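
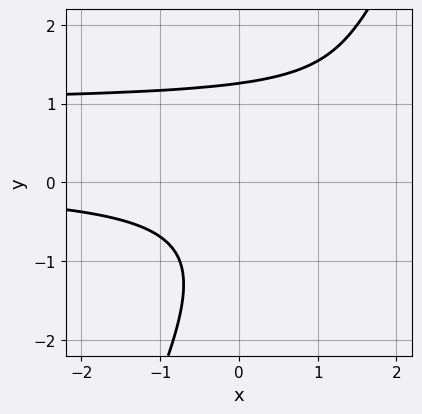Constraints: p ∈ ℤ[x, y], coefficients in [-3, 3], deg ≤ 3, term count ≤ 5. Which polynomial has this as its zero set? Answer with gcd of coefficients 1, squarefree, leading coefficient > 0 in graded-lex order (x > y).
2*x*y^2 - y^3 - 2*x*y + 2

(a) deg p = 3. A generic line meets the curve in up to 3 points.
(b) Against the integer gridlines: it misses every integer gridline on the x-axis.
(c) The integer polynomial consistent with all of this is the stated p.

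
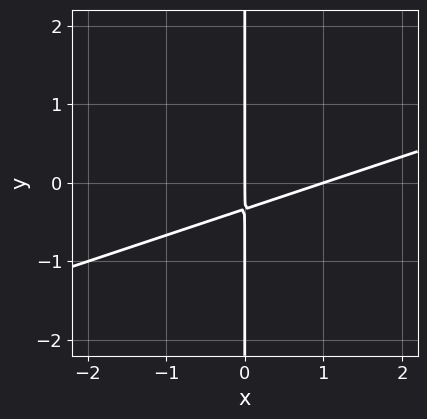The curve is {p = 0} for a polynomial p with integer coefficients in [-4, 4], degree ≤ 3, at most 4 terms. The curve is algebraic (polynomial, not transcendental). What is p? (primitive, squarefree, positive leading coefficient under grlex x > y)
First, the degree is 2 — the shape is more complex than any degree-1 curve.
Next, from the axis intercepts and sections: among the integer gridlines, it crosses the x-axis at x ∈ {0, 1}; the visible y-axis segment lies entirely on the curve.
Finally, fitting integer coefficients to these (and the overall shape) gives p.

x^2 - 3*x*y - x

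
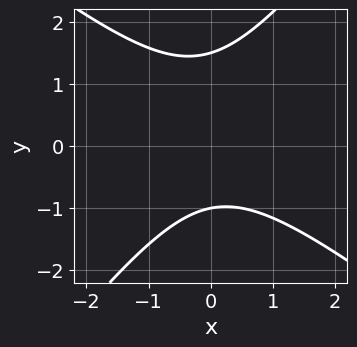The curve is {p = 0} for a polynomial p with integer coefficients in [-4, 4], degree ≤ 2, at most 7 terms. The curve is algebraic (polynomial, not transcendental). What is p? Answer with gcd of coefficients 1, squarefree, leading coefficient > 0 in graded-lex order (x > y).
2*x^2 + x*y - 2*y^2 + y + 3

(a) deg p = 2.
(b) Observable constraints: one y-axis crossing is at y = -1; the curve avoids every integer x-axis point in the box.
(c) These observations pin down the coefficients.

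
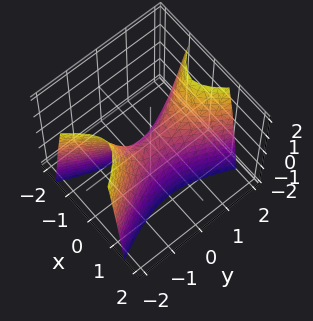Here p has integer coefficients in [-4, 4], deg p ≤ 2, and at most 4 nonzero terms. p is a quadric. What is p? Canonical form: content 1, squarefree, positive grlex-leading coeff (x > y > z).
deg p = 2. A hyperbolic paraboloid; a quadric.
Symmetries: it's symmetric under y → −y, forcing even powers of y; mirror symmetry x ↦ −x ⇒ only even powers of x.
Checking where it meets the axes: one z-axis crossing is at z = 0; it crosses the y-axis at the gridline y = 0; it meets the x-axis at x = 0 (among the integer gridlines).
Together with the visible shape, these determine p as stated.

3*x^2 - y^2 + z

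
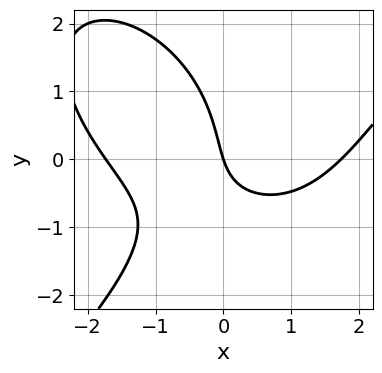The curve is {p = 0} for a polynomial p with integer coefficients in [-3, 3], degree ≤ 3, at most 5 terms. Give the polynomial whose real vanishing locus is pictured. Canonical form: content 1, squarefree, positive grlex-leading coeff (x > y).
(a) Degree: no degree-2 curve has this shape, so deg p = 3.
(b) Reading off the gridlines: it meets the x-axis at x = 0 (among the integer gridlines); it crosses the y-axis at the gridline y = 0.
(c) Matching integer coefficients to the picture gives p.

x^3 - y^3 - 3*x*y - 3*x - y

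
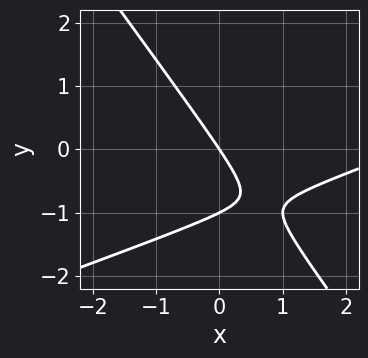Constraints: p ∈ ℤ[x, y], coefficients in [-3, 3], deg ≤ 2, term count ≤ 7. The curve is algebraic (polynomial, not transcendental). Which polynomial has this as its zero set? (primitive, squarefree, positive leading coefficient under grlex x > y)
x^2 - 2*x*y - 2*y^2 - 3*x - 2*y

(a) deg p = 2. No degree-1 curve has this shape.
(b) From the axis intercepts and sections: the y-axis gridline crossings are at y ∈ {-1, 0}; one x-axis crossing is at x = 0.
(c) Matching integer coefficients to the picture gives p.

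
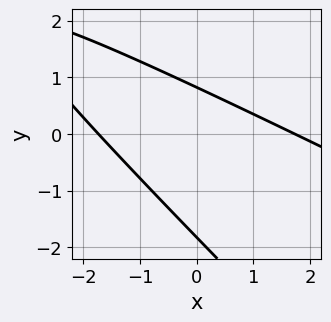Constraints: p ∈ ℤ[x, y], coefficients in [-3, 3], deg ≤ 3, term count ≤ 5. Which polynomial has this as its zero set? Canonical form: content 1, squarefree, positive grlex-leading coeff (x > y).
x^2 + 3*x*y + 2*y^2 + 2*y - 3

First, degree: the shape is more complex than any degree-1 curve, so deg p = 2.
Finally, the integer polynomial consistent with all of this is the stated p.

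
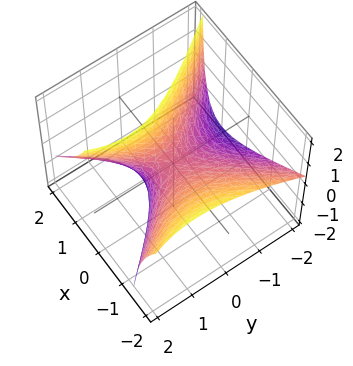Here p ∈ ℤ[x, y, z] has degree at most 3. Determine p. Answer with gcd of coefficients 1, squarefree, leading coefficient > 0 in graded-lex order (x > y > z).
3*x^2 + 3*x*z - 2*y^2 + 2*y*z - 2*z

(a) The degree is 2 — no degree-1 surface has this shape.
(b) From the visible intercepts: one y-axis crossing is at y = 0; it crosses the x-axis at the gridline x = 0; it meets the z-axis at z = 0 (among the integer gridlines).
(c) Matching integer coefficients to the picture gives p.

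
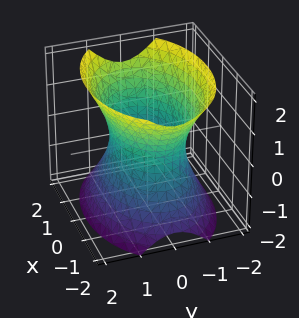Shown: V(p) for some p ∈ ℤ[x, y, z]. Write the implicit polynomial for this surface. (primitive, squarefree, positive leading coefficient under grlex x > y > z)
x^2 + 2*y^2 - z^2 - 2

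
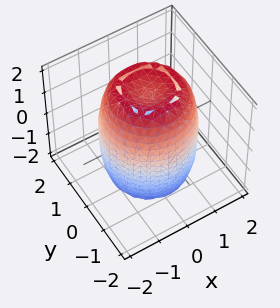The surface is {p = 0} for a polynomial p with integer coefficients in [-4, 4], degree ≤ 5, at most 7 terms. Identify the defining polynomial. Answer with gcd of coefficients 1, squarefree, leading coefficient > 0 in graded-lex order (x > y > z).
The degree is 4 — a generic line meets the surface in up to 4 points.
Symmetry: the surface is invariant under rotation about z: p = q(x² + y², z).
Against the integer gridlines: a circular section at z = 2 has radius between 0 and 1.
Fitting integer coefficients to these (and the overall shape) gives p.

2*x^4 + 4*x^2*y^2 + 2*y^4 - 3*x^2 - 3*y^2 + z^2 - 3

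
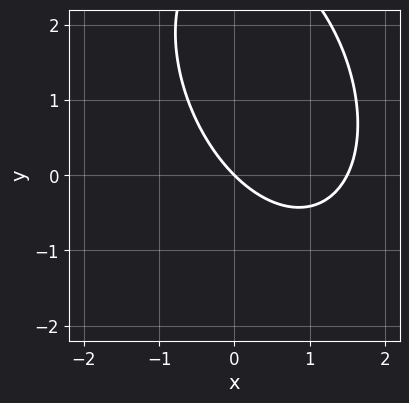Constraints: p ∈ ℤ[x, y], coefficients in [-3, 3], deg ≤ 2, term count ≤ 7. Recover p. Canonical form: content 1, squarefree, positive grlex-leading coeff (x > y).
2*x^2 + x*y + y^2 - 3*x - 3*y

First, degree: a generic line meets the curve in up to 2 points, so deg p = 2.
Then, from the axis intercepts and sections: one y-axis crossing is at y = 0; it crosses the x-axis at the gridline x = 0.
Finally, fitting integer coefficients to these (and the overall shape) gives p.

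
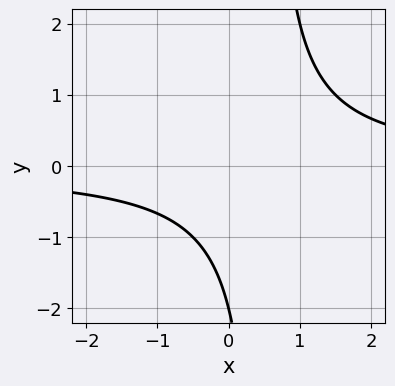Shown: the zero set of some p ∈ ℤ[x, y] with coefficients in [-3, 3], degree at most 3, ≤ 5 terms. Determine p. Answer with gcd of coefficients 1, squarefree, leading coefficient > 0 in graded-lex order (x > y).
The degree is 2 — no degree-1 curve has this shape.
From the axis intercepts and sections: it misses every integer gridline on the x-axis; it crosses the y-axis at the gridline y = -2.
Fitting integer coefficients to these (and the overall shape) gives p.

2*x*y - y - 2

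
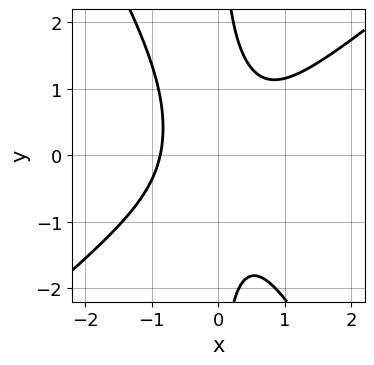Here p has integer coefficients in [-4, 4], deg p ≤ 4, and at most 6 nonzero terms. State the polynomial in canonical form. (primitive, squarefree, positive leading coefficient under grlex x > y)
1. The degree is 3 — no degree-2 curve has this shape.
2. From the axis intercepts and sections: the curve avoids every integer y-axis point in the box.
3. The integer polynomial consistent with all of this is the stated p.

3*x^3 - 2*x^2*y - 2*x*y^2 + 2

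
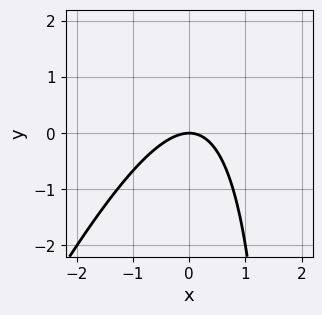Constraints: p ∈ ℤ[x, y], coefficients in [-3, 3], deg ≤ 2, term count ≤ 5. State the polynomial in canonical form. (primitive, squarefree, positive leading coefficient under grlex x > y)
2*x^2 - x*y + 2*y

deg p = 2. The shape is more complex than any degree-1 curve.
Reading off the gridlines: one y-axis crossing is at y = 0; it crosses the x-axis at the gridline x = 0.
Fitting integer coefficients to these (and the overall shape) gives p.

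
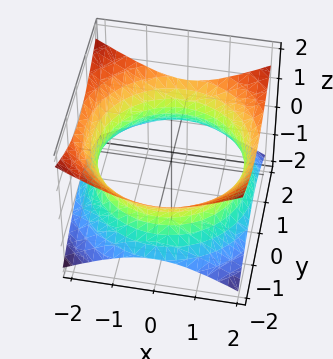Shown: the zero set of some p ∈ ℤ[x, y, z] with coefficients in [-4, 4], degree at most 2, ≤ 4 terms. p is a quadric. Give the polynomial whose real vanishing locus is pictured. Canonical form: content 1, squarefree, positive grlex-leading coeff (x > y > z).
x^2 + y^2 - 2*z^2 - 3

The degree is 2 — one connected sheet with a waist; a quadric.
Symmetries: it's symmetric under z → −z, forcing even powers of z; rotational symmetry about the z-axis ⇒ p depends on x, y only through x² + y².
From the axis intercepts and sections: it misses every integer gridline on the z-axis; a circular section at z = 0 has radius between 1 and 2.
The integer polynomial consistent with all of this is the stated p.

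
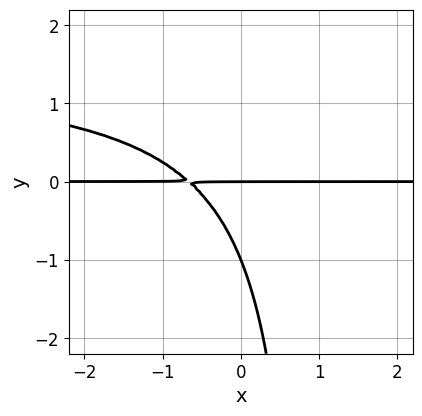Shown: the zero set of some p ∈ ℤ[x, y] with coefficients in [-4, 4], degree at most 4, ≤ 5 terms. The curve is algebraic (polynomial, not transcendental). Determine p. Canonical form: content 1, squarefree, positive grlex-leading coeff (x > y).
1. Degree: no degree-2 curve has this shape, so deg p = 3.
2. Against the integer gridlines: the y-axis gridline crossings are at y ∈ {-1, 0}; every point of the x-axis in the box is on the curve.
3. Putting this together gives p.

2*x*y^2 - 3*x*y - 2*y^2 - 2*y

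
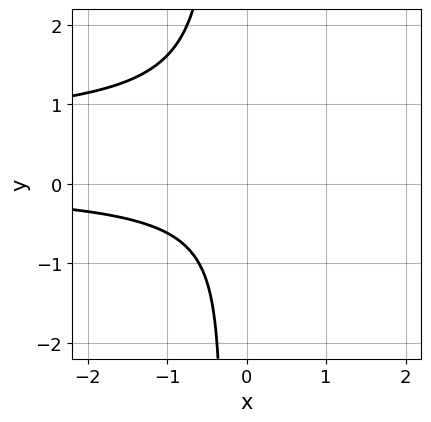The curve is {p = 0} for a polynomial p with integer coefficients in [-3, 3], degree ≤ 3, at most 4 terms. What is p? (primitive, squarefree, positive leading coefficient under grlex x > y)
3*x*y^2 - 2*x*y + y^2 + 2

First, deg p = 3.
Next, from the visible intercepts: it misses every integer gridline on the x-axis; it misses every integer gridline on the y-axis.
Finally, matching integer coefficients to the picture gives p.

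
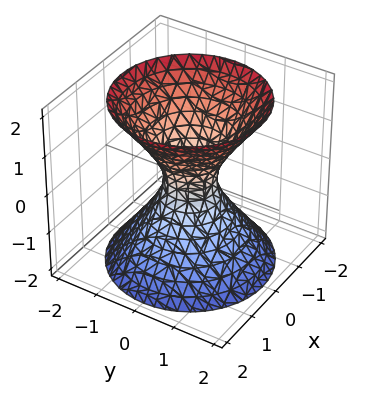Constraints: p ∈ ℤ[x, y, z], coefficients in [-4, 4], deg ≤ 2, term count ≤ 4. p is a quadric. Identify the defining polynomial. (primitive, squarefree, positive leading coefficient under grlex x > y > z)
3*x^2 + 3*y^2 - 2*z^2 - 1

(a) deg p = 2. One connected sheet with a waist; a quadric.
(b) Symmetries: rotational symmetry about the z-axis ⇒ p depends on x, y only through x² + y²; mirror symmetry z ↦ −z ⇒ only even powers of z.
(c) Observable constraints: the surface avoids every integer z-axis point in the box; a circular section at z = 1 has radius exactly 1.
(d) Assembling these constraints gives the stated polynomial.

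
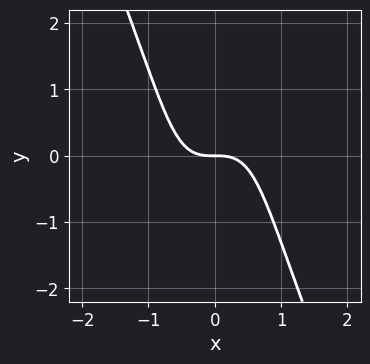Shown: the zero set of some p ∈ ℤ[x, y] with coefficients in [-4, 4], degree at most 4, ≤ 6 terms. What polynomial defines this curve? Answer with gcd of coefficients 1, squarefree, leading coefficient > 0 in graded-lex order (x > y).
3*x^3 - x^2*y - x*y^2 + 2*y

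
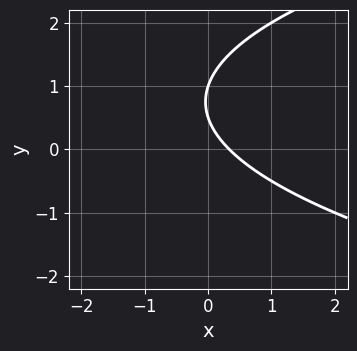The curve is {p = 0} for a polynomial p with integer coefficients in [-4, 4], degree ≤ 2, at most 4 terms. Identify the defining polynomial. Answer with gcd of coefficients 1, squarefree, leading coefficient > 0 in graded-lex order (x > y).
2*y^2 - 3*x - 3*y + 1

1. deg p = 2.
2. Against the integer gridlines: it crosses the y-axis at the gridline y = 1.
3. The integer polynomial consistent with all of this is the stated p.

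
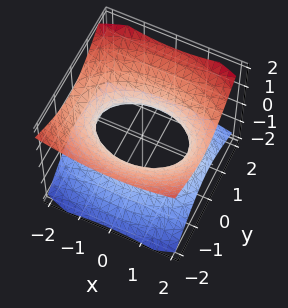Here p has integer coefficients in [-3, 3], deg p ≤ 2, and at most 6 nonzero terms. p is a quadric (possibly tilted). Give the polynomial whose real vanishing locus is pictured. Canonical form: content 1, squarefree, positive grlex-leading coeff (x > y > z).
First, deg p = 2.
Next, reading off the gridlines: the y-axis gridline crossings are at y ∈ {-1, 1}; no z-intercept at any integer in the box.
Finally, together with the visible shape, these determine p as stated.

x^2 + 2*y^2 + y*z - 3*z^2 - 2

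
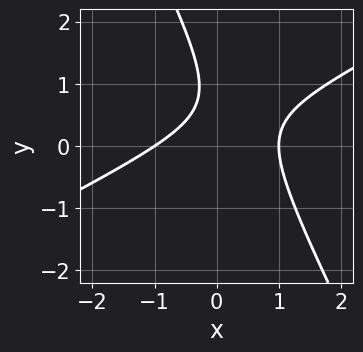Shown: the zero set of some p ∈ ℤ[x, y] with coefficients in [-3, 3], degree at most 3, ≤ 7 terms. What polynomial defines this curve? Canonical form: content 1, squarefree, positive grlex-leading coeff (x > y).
2*x^2 - 3*x*y - 2*y^2 + 3*y - 2

First, degree: the shape is more complex than any degree-1 curve, so deg p = 2.
Next, reading off the gridlines: it misses every integer gridline on the y-axis; among the integer gridlines, it crosses the x-axis at x ∈ {-1, 1}.
Finally, the integer polynomial consistent with all of this is the stated p.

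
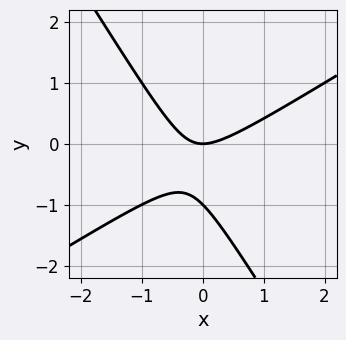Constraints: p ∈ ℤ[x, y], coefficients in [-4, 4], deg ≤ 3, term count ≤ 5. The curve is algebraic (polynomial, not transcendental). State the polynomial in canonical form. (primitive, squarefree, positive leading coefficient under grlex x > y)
(a) deg p = 2. A generic line meets the curve in up to 2 points.
(b) From the visible intercepts: the y-axis gridline crossings are at y ∈ {-1, 0}; it crosses the x-axis at the gridline x = 0.
(c) Putting this together gives p.

x^2 - x*y - y^2 - y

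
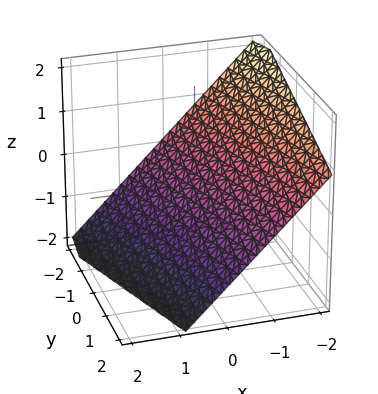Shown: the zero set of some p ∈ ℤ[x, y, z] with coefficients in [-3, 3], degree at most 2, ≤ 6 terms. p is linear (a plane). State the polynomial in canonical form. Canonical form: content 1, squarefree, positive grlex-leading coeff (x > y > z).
First, the degree is 1 — every cross-section is a straight line — this is a plane.
Next, from the axis intercepts and sections: one y-axis crossing is at y = -2.
Finally, putting this together gives p.

3*x + y + 3*z + 2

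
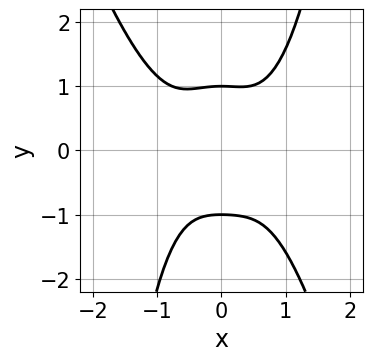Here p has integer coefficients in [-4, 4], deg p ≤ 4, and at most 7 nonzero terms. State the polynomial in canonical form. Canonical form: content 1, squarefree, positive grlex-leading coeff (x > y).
3*x^4 + x^3*y - x^2*y - 2*y^2 + 2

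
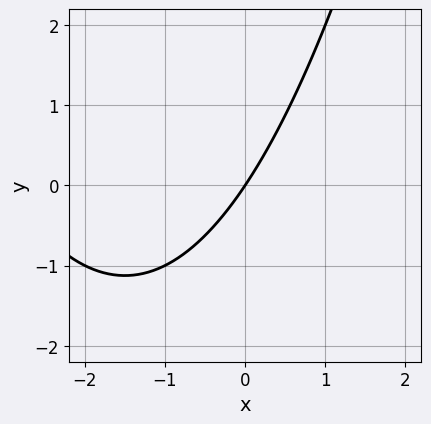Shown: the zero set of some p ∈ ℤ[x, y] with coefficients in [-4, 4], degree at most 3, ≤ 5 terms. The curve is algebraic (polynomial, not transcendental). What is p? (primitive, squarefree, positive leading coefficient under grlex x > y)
x^2 + 3*x - 2*y

(a) deg p = 2.
(b) Against the integer gridlines: it meets the x-axis at x = 0 (among the integer gridlines); one y-axis crossing is at y = 0.
(c) Assembling these constraints gives the stated polynomial.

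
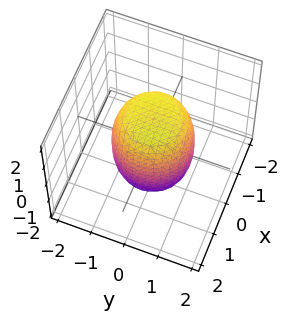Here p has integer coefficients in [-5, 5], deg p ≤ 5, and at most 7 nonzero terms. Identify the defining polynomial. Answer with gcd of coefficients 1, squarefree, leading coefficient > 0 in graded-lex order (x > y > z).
2*x^4 + 4*x^2*y^2 + 2*y^4 - x^2 - y^2 + z^2 - 2

First, degree: a generic line meets the surface in up to 4 points, so deg p = 4.
Next, symmetries: the surface is invariant under rotation about z: p = q(x² + y², z).
Then, observable constraints: a circular section at z = 1 has radius exactly 1.
Finally, putting this together gives p.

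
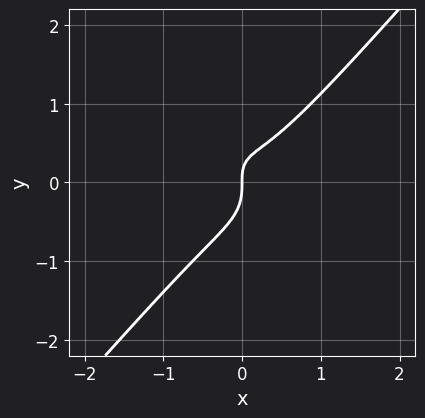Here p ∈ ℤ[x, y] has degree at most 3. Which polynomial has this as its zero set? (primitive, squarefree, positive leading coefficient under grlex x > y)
3*x^3 - 2*y^3 - x*y + x

First, the degree is 3 — a generic line meets the curve in up to 3 points.
Then, from the visible intercepts: one y-axis crossing is at y = 0; one x-axis crossing is at x = 0.
Finally, together with the visible shape, these determine p as stated.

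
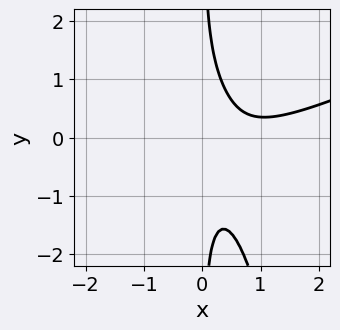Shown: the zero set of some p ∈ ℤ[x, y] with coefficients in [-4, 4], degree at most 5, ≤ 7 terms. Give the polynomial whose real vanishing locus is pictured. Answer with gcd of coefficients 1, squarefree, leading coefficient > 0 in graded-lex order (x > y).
(a) deg p = 4. A generic line meets the curve in up to 4 points.
(b) From the visible intercepts: the curve avoids every integer x-axis point in the box; the curve avoids every integer y-axis point in the box.
(c) The integer polynomial consistent with all of this is the stated p.

x^4 - 2*x^3*y - 3*x^2*y - 2*x*y^2 + 1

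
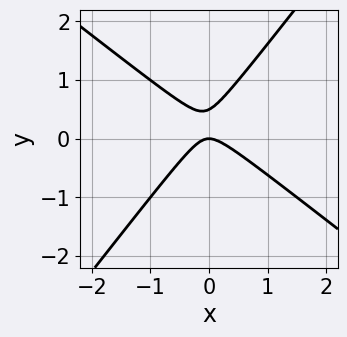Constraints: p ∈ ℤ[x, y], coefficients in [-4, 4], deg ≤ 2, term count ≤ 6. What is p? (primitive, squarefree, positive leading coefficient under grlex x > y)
2*x^2 + x*y - 2*y^2 + y

(a) The degree is 2 — no degree-1 curve has this shape.
(b) Reading off the gridlines: it crosses the x-axis at the gridline x = 0; one y-axis crossing is at y = 0.
(c) Putting this together gives p.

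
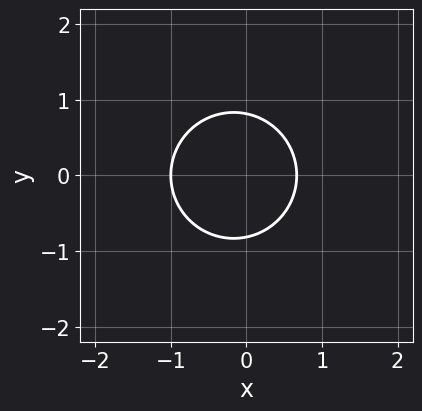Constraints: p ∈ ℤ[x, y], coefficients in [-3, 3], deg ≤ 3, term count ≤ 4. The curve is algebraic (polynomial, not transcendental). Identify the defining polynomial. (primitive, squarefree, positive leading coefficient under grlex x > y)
3*x^2 + 3*y^2 + x - 2

First, the degree is 2 — a generic line meets the curve in up to 2 points.
Next, symmetries: it's symmetric under y → −y, forcing even powers of y.
Then, against the integer gridlines: one x-axis crossing is at x = -1.
Finally, putting this together gives p.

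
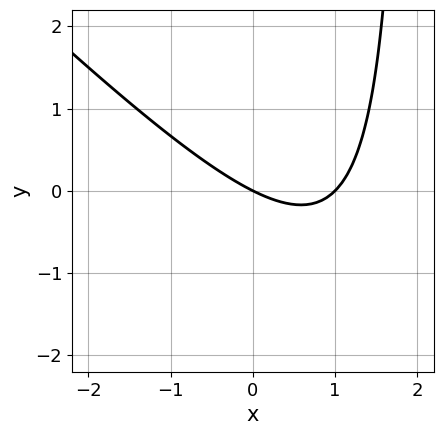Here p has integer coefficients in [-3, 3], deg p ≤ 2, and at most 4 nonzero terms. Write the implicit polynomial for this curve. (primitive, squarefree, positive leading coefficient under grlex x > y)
(a) deg p = 2. No degree-1 curve has this shape.
(b) Observable constraints: among the integer gridlines, it crosses the x-axis at x ∈ {0, 1}; it crosses the y-axis at the gridline y = 0.
(c) Fitting integer coefficients to these (and the overall shape) gives p.

x^2 + x*y - x - 2*y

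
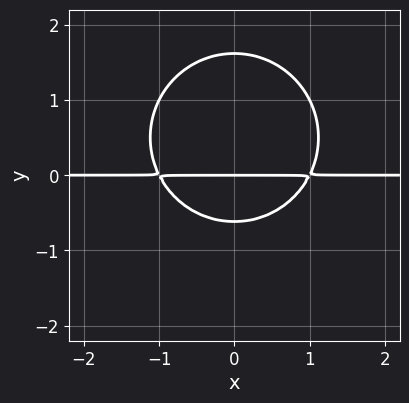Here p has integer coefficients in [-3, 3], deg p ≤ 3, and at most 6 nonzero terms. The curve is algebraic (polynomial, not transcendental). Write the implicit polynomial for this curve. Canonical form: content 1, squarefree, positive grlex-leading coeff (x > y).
First, degree: the shape is more complex than any degree-2 curve, so deg p = 3.
Next, symmetries: mirror symmetry x ↦ −x ⇒ only even powers of x.
Then, against the integer gridlines: it meets the y-axis at y = 0 (among the integer gridlines); every point of the x-axis in the box is on the curve.
Finally, assembling these constraints gives the stated polynomial.

x^2*y + y^3 - y^2 - y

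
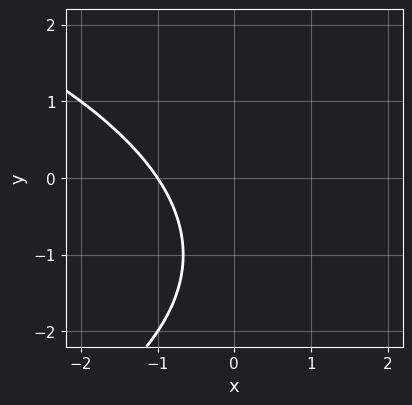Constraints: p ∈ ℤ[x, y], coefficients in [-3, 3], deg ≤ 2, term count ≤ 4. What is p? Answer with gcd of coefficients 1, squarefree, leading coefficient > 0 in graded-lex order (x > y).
(a) deg p = 2.
(b) Against the integer gridlines: it meets the x-axis at x = -1 (among the integer gridlines); no y-intercept at any integer in the box.
(c) These observations pin down the coefficients.

y^2 + 3*x + 2*y + 3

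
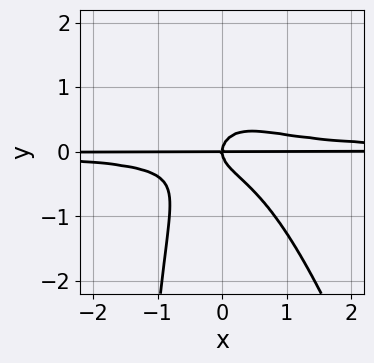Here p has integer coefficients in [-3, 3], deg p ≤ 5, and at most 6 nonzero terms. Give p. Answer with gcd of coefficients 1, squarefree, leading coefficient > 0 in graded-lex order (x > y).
First, the degree is 4 — the shape is more complex than any degree-3 curve.
Next, from the axis intercepts and sections: the visible x-axis segment lies entirely on the curve; it meets the y-axis at y = 0 (among the integer gridlines).
Finally, matching integer coefficients to the picture gives p.

3*x^2*y^2 + x*y^3 + 2*y^3 - x*y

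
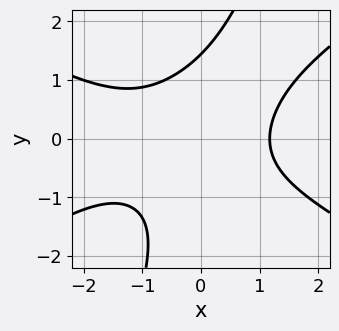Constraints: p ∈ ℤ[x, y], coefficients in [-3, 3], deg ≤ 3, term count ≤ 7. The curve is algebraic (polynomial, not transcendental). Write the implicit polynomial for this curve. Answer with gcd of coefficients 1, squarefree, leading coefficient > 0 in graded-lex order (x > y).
(a) deg p = 3.
(b) Solving for integer coefficients yields p as stated.

x^3 - 3*x*y^2 + y^3 + x^2 - 3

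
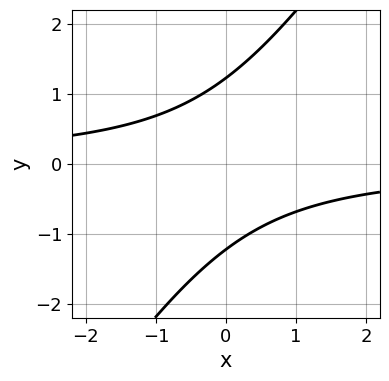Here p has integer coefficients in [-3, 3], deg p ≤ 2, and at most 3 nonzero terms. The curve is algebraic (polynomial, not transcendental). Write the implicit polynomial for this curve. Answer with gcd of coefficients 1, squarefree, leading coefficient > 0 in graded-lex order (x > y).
3*x*y - 2*y^2 + 3

1. Degree: a generic line meets the curve in up to 2 points, so deg p = 2.
2. Against the integer gridlines: no x-intercept at any integer in the box.
3. Solving for integer coefficients yields p as stated.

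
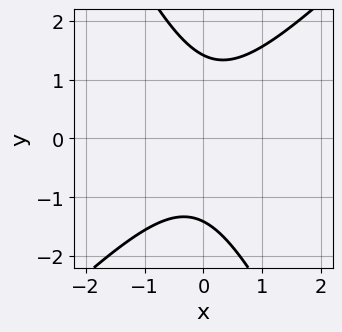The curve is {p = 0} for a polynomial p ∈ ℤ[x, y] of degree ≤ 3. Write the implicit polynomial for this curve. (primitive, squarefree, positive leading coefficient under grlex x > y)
2*x^2 - x*y - y^2 + 2

(a) The degree is 2 — the shape is more complex than any degree-1 curve.
(b) Against the integer gridlines: it misses every integer gridline on the x-axis.
(c) Solving for integer coefficients yields p as stated.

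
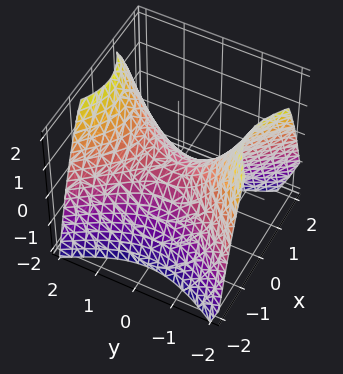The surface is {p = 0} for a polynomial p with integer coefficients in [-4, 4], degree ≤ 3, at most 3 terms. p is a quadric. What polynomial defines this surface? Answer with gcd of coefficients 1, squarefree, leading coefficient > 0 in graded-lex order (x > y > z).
Degree: a hyperbolic paraboloid; a quadric, so deg p = 2.
Symmetries: the x ↦ −x reflection is a symmetry, so x appears only in even powers; the y ↦ −y reflection is a symmetry, so y appears only in even powers.
Against the integer gridlines: it meets the y-axis at y = 0 (among the integer gridlines); it crosses the z-axis at the gridline z = 0.
Matching integer coefficients to the picture gives p.

3*x^2 - 2*y^2 + 3*z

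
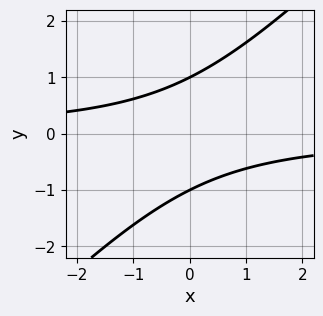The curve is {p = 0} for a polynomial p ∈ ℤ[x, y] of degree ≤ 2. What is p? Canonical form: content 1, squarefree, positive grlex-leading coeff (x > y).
x*y - y^2 + 1

1. deg p = 2.
2. From the axis intercepts and sections: no x-intercept at any integer in the box; the y-axis gridline crossings are at y ∈ {-1, 1}.
3. These observations pin down the coefficients.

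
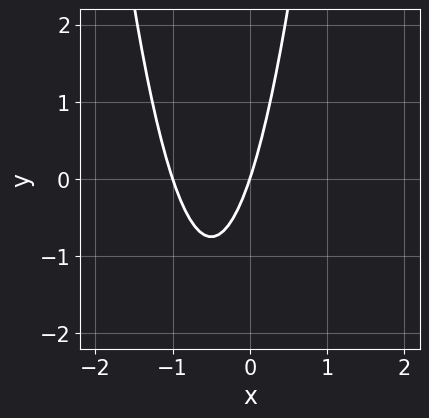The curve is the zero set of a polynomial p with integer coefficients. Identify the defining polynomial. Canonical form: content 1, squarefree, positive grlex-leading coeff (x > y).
3*x^2 + 3*x - y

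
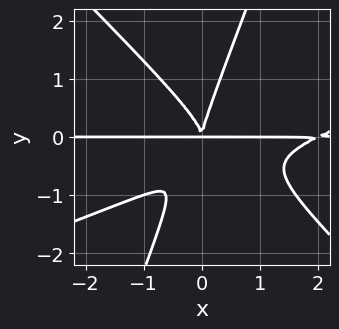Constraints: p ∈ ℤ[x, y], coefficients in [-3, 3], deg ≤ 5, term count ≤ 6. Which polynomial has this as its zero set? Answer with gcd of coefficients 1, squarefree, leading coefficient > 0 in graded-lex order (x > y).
First, deg p = 4.
Then, checking where it meets the axes: the visible x-axis segment lies entirely on the curve.
Finally, these observations pin down the coefficients.

x^3*y - 2*x^2*y^2 - 2*x*y^3 + y^4 - 2*x^2*y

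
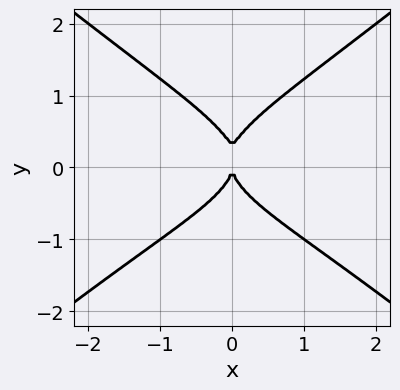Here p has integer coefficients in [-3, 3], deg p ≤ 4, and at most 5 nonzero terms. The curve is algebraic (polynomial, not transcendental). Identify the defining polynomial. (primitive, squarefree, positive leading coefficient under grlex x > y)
Degree: the shape is more complex than any degree-3 curve, so deg p = 4.
Symmetries: it's symmetric under x → −x, forcing even powers of x.
From the visible intercepts: it crosses the y-axis at the gridline y = 0; it crosses the x-axis at the gridline x = 0.
Putting this together gives p.

2*x^2*y^2 - 3*y^4 + y^3 + 2*x^2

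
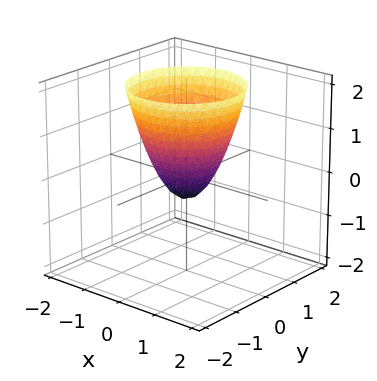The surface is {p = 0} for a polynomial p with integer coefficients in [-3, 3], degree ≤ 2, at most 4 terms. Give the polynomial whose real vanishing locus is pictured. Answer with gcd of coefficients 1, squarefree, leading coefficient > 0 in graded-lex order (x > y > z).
3*x^2 + 3*y^2 - 2*z - 1

(a) The degree is 2 — no degree-1 surface has this shape.
(b) Symmetries: rotational symmetry about the z-axis ⇒ p depends on x, y only through x² + y².
(c) From the axis intercepts and sections: a circular section at z = 1 has radius exactly 1.
(d) Fitting integer coefficients to these (and the overall shape) gives p.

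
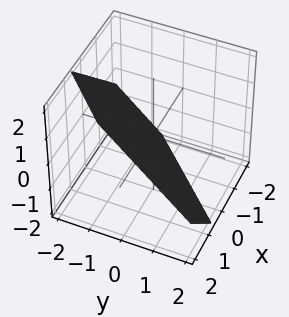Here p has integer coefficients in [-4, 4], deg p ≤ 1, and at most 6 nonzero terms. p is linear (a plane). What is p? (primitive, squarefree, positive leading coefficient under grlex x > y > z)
Degree: every cross-section is a straight line — this is a plane, so deg p = 1.
Putting this together gives p.

3*x - 3*y - 3*z - 2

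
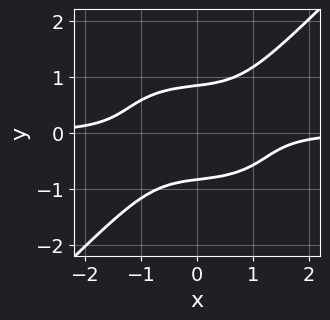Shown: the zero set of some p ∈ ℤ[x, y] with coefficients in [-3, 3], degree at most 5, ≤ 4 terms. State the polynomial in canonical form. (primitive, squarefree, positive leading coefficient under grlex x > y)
First, the degree is 4 — no degree-3 curve has this shape.
Next, from the axis intercepts and sections: it misses every integer gridline on the x-axis.
Finally, fitting integer coefficients to these (and the overall shape) gives p.

x^3*y + x*y^3 - 2*y^4 + 1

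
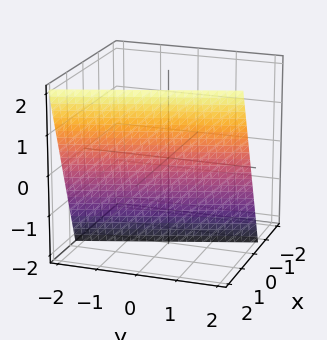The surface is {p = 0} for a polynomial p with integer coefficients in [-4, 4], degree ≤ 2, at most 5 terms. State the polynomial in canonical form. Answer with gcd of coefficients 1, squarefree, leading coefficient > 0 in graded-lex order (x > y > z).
First, the degree is 1 — every cross-section is a straight line — this is a plane.
Then, observable constraints: it crosses the z-axis at the gridline z = -2; it crosses the y-axis at the gridline y = 2.
Finally, solving for integer coefficients yields p as stated.

3*x + y - z - 2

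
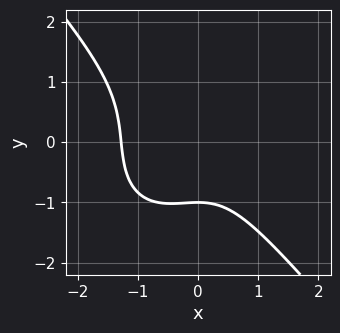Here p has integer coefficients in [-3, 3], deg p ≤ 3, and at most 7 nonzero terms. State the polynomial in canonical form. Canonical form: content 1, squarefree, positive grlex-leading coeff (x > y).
1. deg p = 3. No degree-2 curve has this shape.
2. Checking where it meets the axes: it crosses the y-axis at the gridline y = -1.
3. The integer polynomial consistent with all of this is the stated p.

3*x^3 + 2*y^3 + 2*x^2 + y + 3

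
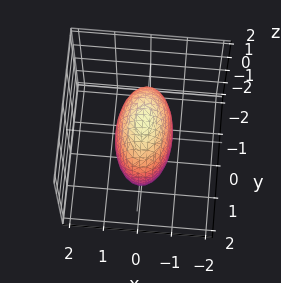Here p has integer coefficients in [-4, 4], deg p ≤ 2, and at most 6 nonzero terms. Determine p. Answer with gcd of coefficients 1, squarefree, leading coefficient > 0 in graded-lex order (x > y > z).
(a) The degree is 2 — a closed, bounded, convex surface; a quadric.
(b) Symmetries: it's symmetric under x → −x, forcing even powers of x; it's symmetric under y → −y, forcing even powers of y; the z ↦ −z reflection is a symmetry, so z appears only in even powers.
(c) Fitting integer coefficients to these (and the overall shape) gives p.

3*x^2 + y^2 + z^2 - 2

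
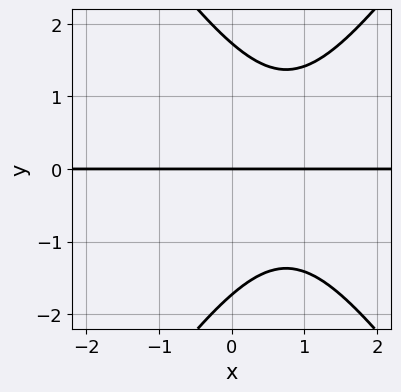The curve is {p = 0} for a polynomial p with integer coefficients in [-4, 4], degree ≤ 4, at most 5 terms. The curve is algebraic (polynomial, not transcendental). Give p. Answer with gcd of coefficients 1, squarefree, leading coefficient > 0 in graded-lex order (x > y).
Degree: the shape is more complex than any degree-2 curve, so deg p = 3.
From the visible intercepts: one y-axis crossing is at y = 0; every point of the x-axis in the box is on the curve.
The integer polynomial consistent with all of this is the stated p.

2*x^2*y - y^3 - 3*x*y + 3*y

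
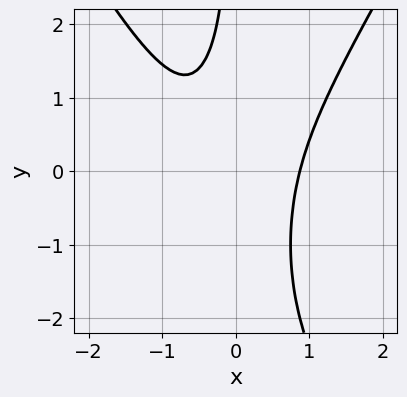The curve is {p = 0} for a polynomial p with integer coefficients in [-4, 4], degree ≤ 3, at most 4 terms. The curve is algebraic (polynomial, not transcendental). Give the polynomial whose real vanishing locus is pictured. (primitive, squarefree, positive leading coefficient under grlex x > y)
First, the degree is 3 — no degree-2 curve has this shape.
Then, checking where it meets the axes: no y-intercept at any integer in the box.
Finally, fitting integer coefficients to these (and the overall shape) gives p.

3*x^3 - x*y^2 - 2*x*y - 2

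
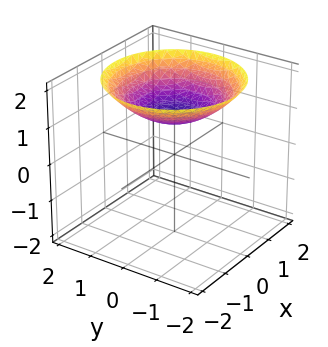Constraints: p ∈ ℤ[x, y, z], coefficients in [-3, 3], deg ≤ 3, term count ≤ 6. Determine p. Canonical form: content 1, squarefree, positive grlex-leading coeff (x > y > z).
First, deg p = 2.
Next, by symmetry, the surface is invariant under rotation about z: p = q(x² + y², z).
Next, from the visible intercepts: no x-intercept at any integer in the box; it crosses the z-axis at the gridline z = 1; it misses every integer gridline on the y-axis.
Finally, matching integer coefficients to the picture gives p.

x^2 + y^2 - 3*z + 3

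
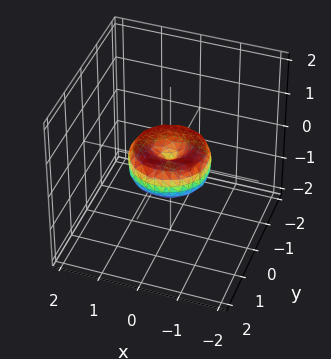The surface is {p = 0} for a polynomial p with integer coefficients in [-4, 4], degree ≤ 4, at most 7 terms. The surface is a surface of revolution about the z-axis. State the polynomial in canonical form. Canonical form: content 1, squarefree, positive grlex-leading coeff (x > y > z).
x^4 + 2*x^2*y^2 + y^4 - x^2 - y^2 + z^2

(a) Degree: a generic line meets the surface in up to 4 points, so deg p = 4.
(b) Symmetries: the z-axis is an axis of rotation, so x and y enter only as x² + y².
(c) Checking where it meets the axes: the x-axis gridline crossings are at x ∈ {-1, 0, 1}; it meets the z-axis at z = 0 (among the integer gridlines); among the integer gridlines, it crosses the y-axis at y ∈ {-1, 0, 1}; a circular section at z = 0 has radius exactly 1.
(d) Fitting integer coefficients to these (and the overall shape) gives p.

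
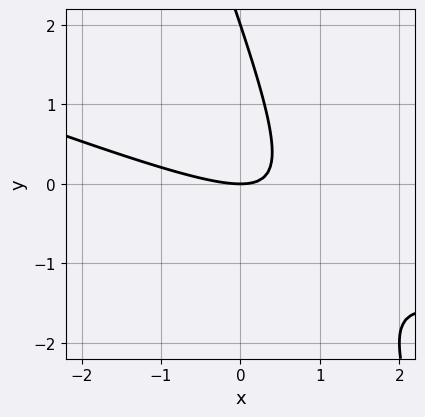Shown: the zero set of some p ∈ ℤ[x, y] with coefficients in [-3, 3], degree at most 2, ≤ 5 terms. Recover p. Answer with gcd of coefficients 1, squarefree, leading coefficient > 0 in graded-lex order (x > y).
x^2 + 3*x*y + y^2 - 2*y

deg p = 2.
Observable constraints: among the integer gridlines, it crosses the y-axis at y ∈ {0, 2}; it meets the x-axis at x = 0 (among the integer gridlines).
Matching integer coefficients to the picture gives p.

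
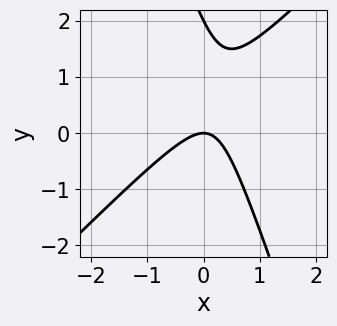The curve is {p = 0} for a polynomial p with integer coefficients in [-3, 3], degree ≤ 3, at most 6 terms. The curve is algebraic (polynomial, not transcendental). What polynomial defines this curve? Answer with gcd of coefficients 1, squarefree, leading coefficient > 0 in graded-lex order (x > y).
First, deg p = 2.
Next, from the axis intercepts and sections: it crosses the x-axis at the gridline x = 0; the y-axis gridline crossings are at y ∈ {0, 2}.
Finally, matching integer coefficients to the picture gives p.

3*x^2 - 2*x*y - y^2 + 2*y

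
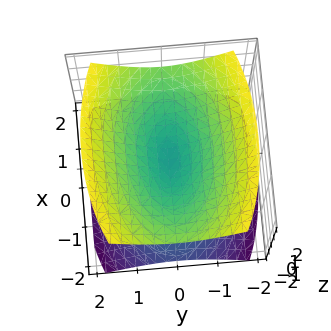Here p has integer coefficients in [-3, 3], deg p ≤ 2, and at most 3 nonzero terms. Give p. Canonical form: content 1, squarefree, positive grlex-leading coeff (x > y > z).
x^2 + 3*y^2 - 3*z^2

1. I count 2 distinct pieces. They look like related sheets of one shape, so recover p as a whole.
2. Degree: a double cone through the origin; a quadric, so deg p = 2.
3. Symmetries: mirror symmetry z ↦ −z ⇒ only even powers of z; mirror symmetry y ↦ −y ⇒ only even powers of y; the x ↦ −x reflection is a symmetry, so x appears only in even powers.
4. Reading off the gridlines: it crosses the y-axis at the gridline y = 0; one x-axis crossing is at x = 0.
5. The integer polynomial consistent with all of this is the stated p.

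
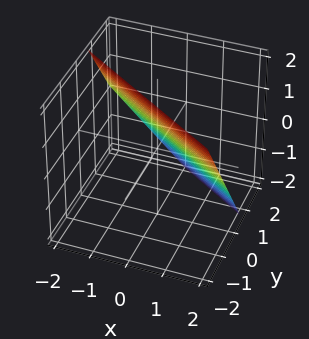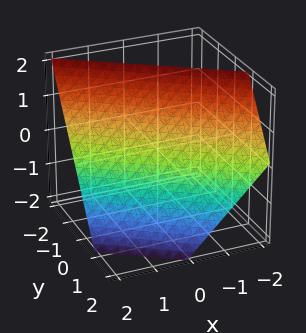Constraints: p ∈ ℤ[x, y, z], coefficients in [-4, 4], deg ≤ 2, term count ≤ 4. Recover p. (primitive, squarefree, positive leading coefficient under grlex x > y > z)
2*x + 3*y + 2*z - 2

1. The degree is 1 — the surface is flat (a plane).
2. Checking where it meets the axes: it meets the z-axis at z = 1 (among the integer gridlines); it crosses the x-axis at the gridline x = 1.
3. Putting this together gives p.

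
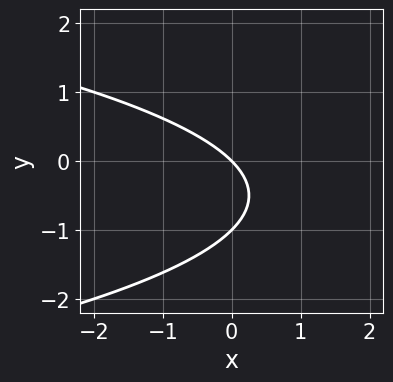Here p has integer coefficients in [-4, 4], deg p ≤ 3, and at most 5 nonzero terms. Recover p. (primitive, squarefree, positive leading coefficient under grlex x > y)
Degree: no degree-1 curve has this shape, so deg p = 2.
Observable constraints: it crosses the x-axis at the gridline x = 0; among the integer gridlines, it crosses the y-axis at y ∈ {-1, 0}.
The integer polynomial consistent with all of this is the stated p.

y^2 + x + y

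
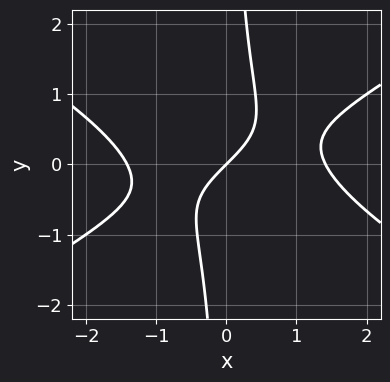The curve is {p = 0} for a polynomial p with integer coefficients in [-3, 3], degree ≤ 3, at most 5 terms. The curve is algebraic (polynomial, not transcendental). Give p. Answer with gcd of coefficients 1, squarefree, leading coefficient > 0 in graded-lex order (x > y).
x^3 - 3*x*y^2 - 2*x + 2*y

The degree is 3 — a generic line meets the curve in up to 3 points.
Against the integer gridlines: one y-axis crossing is at y = 0; it meets the x-axis at x = 0 (among the integer gridlines).
Assembling these constraints gives the stated polynomial.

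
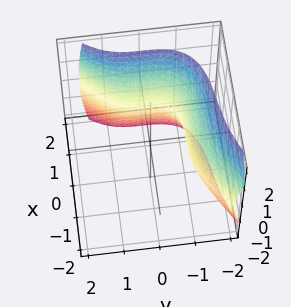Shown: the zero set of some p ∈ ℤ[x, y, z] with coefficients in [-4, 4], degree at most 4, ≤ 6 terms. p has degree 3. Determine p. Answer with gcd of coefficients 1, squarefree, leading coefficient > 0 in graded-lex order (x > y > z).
deg p = 3. A generic line meets the surface in up to 3 points.
Against the integer gridlines: it misses every integer gridline on the z-axis; it crosses the y-axis at the gridline y = -1.
Putting this together gives p.

2*x^3 + x*z^2 - 3*y^3 - 3*z^2 - 3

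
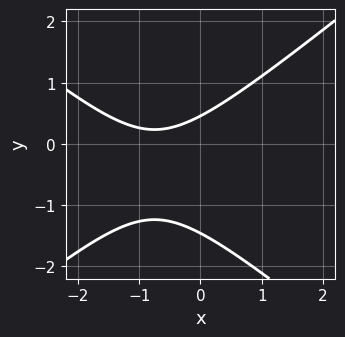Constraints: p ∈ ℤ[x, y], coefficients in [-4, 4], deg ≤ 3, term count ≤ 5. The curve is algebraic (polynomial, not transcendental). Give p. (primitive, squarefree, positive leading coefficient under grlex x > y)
2*x^2 - 3*y^2 + 3*x - 3*y + 2

Degree: the shape is more complex than any degree-1 curve, so deg p = 2.
Against the integer gridlines: it misses every integer gridline on the x-axis.
The integer polynomial consistent with all of this is the stated p.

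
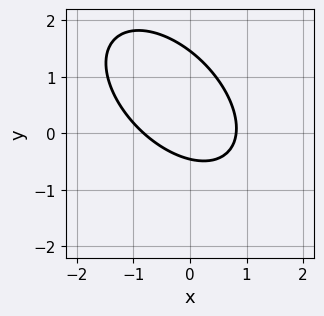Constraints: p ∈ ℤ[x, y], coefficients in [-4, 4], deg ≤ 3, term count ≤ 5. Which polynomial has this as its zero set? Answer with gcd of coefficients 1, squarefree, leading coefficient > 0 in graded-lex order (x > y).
3*x^2 + 3*x*y + 3*y^2 - 3*y - 2

First, degree: the shape is more complex than any degree-1 curve, so deg p = 2.
Finally, putting this together gives p.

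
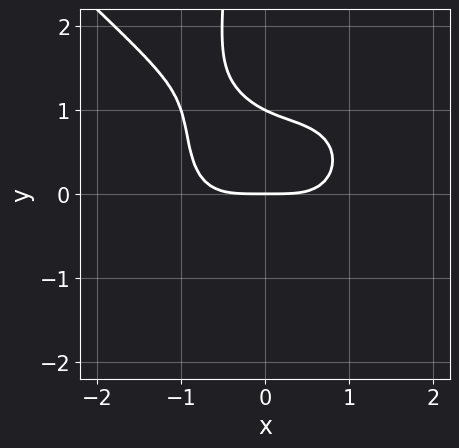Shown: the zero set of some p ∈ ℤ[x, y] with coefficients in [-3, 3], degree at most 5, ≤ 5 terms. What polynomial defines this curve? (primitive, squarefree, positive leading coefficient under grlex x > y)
x^4 + x*y^3 + 2*y^2 - 2*y

1. Degree: no degree-3 curve has this shape, so deg p = 4.
2. Observable constraints: one x-axis crossing is at x = 0; among the integer gridlines, it crosses the y-axis at y ∈ {0, 1}.
3. Matching integer coefficients to the picture gives p.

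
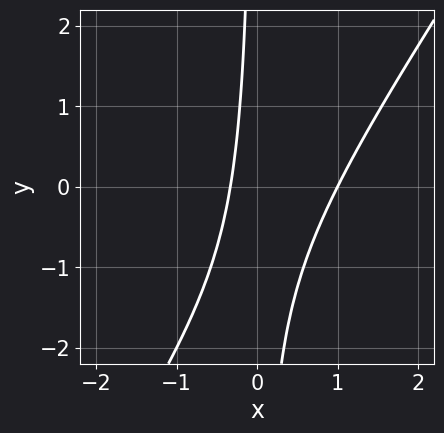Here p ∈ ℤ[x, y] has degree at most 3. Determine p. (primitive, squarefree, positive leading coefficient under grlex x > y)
(a) deg p = 2.
(b) From the axis intercepts and sections: the curve avoids every integer y-axis point in the box; it meets the x-axis at x = 1 (among the integer gridlines).
(c) Assembling these constraints gives the stated polynomial.

3*x^2 - 2*x*y - 2*x - 1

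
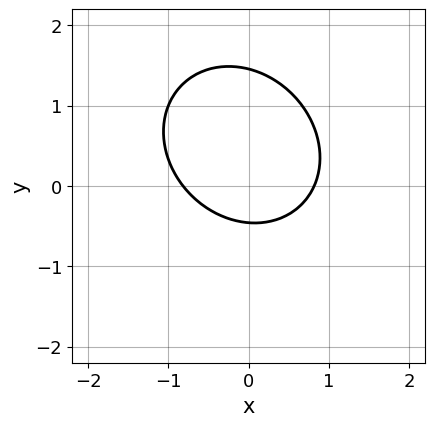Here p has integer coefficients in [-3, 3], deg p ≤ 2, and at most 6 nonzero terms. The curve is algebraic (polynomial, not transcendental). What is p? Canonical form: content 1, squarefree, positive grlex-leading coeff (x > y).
3*x^2 + x*y + 3*y^2 - 3*y - 2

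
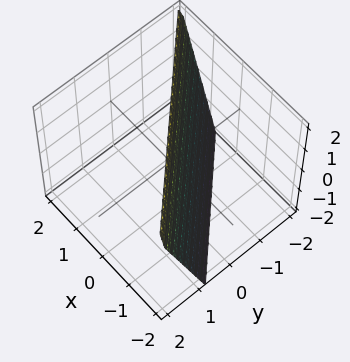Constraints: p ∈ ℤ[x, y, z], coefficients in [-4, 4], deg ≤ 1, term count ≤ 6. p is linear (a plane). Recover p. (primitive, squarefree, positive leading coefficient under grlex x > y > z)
1. Degree: every cross-section is a straight line — this is a plane, so deg p = 1.
2. Against the integer gridlines: one z-axis crossing is at z = 2.
3. Assembling these constraints gives the stated polynomial.

3*x + 3*y - z + 2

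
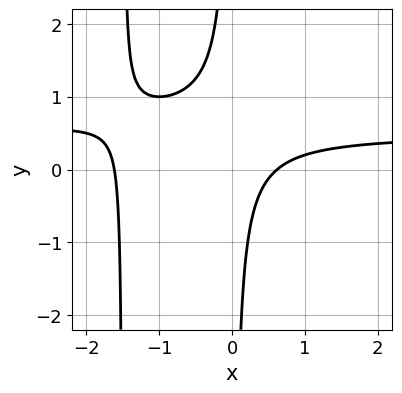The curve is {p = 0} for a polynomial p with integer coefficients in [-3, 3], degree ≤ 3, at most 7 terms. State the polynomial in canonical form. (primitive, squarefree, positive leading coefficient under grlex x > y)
2*x^2*y - x^2 + 3*x*y - x + 1

1. The degree is 3 — a generic line meets the curve in up to 3 points.
2. Against the integer gridlines: no y-intercept at any integer in the box.
3. These observations pin down the coefficients.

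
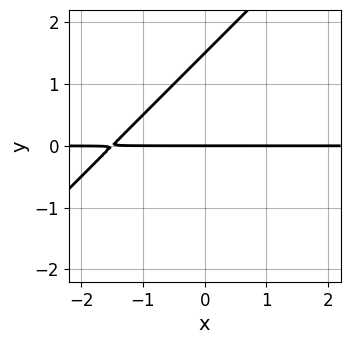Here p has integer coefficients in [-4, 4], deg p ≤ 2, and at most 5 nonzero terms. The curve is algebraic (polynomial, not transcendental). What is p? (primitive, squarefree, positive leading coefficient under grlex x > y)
First, the degree is 2 — the shape is more complex than any degree-1 curve.
Then, checking where it meets the axes: the visible x-axis segment lies entirely on the curve; one y-axis crossing is at y = 0.
Finally, together with the visible shape, these determine p as stated.

2*x*y - 2*y^2 + 3*y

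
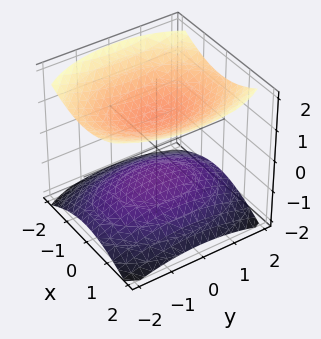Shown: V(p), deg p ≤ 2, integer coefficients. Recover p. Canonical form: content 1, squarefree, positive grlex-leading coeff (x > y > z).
(a) There are 2 components.
(b) The degree is 2 — two separate bowl-shaped sheets opening away from each other; a quadric.
(c) Symmetries: it's symmetric under x → −x, forcing even powers of x; it's symmetric under y → −y, forcing even powers of y; it's symmetric under z → −z, forcing even powers of z.
(d) Reading off the gridlines: the surface avoids every integer x-axis point in the box; no y-intercept at any integer in the box; among the integer gridlines, it crosses the z-axis at z ∈ {-1, 1}.
(e) These observations pin down the coefficients.

2*x^2 + y^2 - 3*z^2 + 3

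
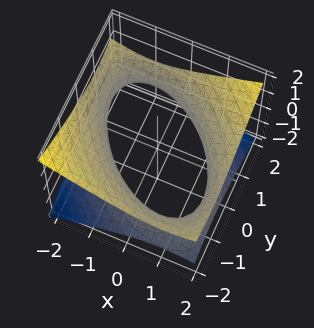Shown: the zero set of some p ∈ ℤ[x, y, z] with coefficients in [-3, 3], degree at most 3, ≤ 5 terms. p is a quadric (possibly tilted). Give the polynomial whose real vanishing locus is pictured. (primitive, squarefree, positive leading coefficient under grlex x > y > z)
x^2 + x*y + y^2 - 3*z^2 - 2

First, the degree is 2 — a generic line meets the surface in up to 2 points.
Next, reading off the gridlines: the surface avoids every integer z-axis point in the box.
Finally, solving for integer coefficients yields p as stated.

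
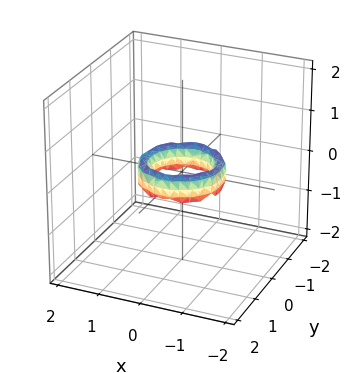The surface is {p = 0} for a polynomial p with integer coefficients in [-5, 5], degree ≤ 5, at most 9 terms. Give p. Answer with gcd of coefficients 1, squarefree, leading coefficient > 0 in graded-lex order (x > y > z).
2*x^4 + 4*x^2*y^2 + 2*y^4 - 3*x^2 - 3*y^2 + z^2 + 1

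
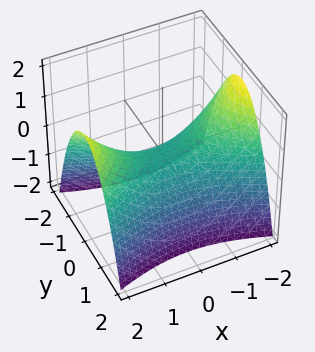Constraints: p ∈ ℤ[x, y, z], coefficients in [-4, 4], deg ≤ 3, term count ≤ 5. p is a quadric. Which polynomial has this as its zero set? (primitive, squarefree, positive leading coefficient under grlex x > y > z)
First, deg p = 2. A saddle surface; a quadric.
Then, symmetries: it's symmetric under x → −x, forcing even powers of x; mirror symmetry y ↦ −y ⇒ only even powers of y.
Next, observable constraints: one x-axis crossing is at x = 0; it crosses the z-axis at the gridline z = 0.
Finally, fitting integer coefficients to these (and the overall shape) gives p.

x^2 - 3*y^2 - 3*z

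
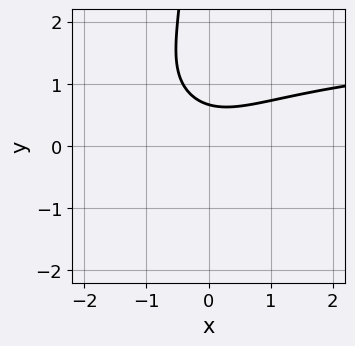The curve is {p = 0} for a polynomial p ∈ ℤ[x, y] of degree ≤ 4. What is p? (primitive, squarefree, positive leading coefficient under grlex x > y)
x^2*y + 2*x*y^2 - 2*x^2 + 3*y - 2

1. The degree is 3 — a generic line meets the curve in up to 3 points.
2. From the visible intercepts: no x-intercept at any integer in the box.
3. Putting this together gives p.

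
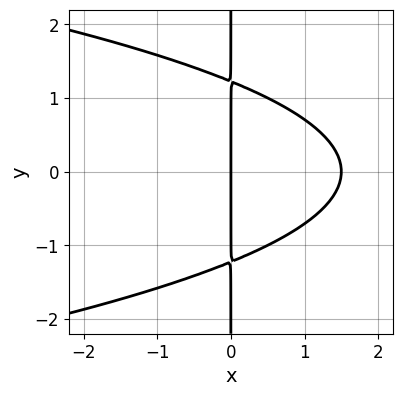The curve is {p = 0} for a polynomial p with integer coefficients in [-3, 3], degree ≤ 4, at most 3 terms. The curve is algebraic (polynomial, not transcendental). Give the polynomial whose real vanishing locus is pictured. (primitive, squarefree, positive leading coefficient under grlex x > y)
2*x*y^2 + 2*x^2 - 3*x

(a) deg p = 3.
(b) Symmetries: the y ↦ −y reflection is a symmetry, so y appears only in even powers.
(c) Reading off the gridlines: it meets the x-axis at x = 0 (among the integer gridlines); the visible y-axis segment lies entirely on the curve.
(d) Fitting integer coefficients to these (and the overall shape) gives p.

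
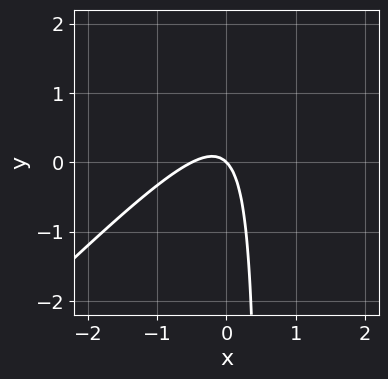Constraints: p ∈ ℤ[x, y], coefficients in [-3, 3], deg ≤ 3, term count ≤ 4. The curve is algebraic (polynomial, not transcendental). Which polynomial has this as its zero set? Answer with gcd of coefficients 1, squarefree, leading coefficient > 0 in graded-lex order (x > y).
2*x^2 - 2*x*y + x + y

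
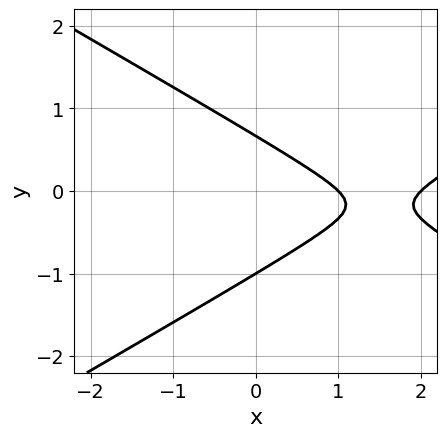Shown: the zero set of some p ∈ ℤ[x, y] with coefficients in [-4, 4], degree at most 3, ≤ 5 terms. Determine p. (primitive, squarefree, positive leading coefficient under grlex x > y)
1. The degree is 2 — a generic line meets the curve in up to 2 points.
2. Against the integer gridlines: it meets the y-axis at y = -1 (among the integer gridlines); among the integer gridlines, it crosses the x-axis at x ∈ {1, 2}.
3. Solving for integer coefficients yields p as stated.

x^2 - 3*y^2 - 3*x - y + 2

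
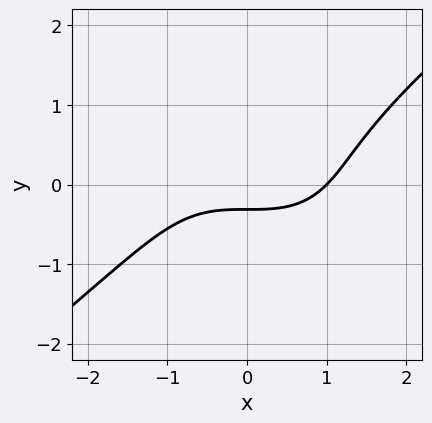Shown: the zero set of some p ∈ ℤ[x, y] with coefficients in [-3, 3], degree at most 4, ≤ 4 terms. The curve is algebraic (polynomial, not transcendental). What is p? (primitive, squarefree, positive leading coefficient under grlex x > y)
deg p = 3. The shape is more complex than any degree-2 curve.
Reading off the gridlines: it crosses the x-axis at the gridline x = 1.
Fitting integer coefficients to these (and the overall shape) gives p.

x^3 - 2*y^3 - 3*y - 1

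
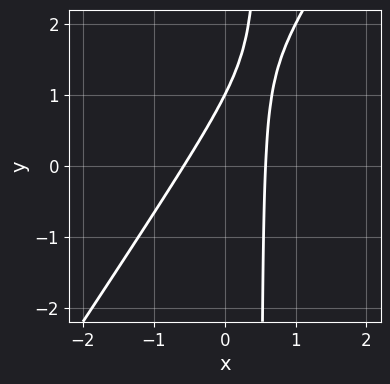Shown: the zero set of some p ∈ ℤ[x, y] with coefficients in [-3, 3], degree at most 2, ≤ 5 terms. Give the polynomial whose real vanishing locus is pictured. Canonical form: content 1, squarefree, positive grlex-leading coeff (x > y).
3*x^2 - 2*x*y + y - 1

The degree is 2 — the shape is more complex than any degree-1 curve.
From the axis intercepts and sections: one y-axis crossing is at y = 1.
Together with the visible shape, these determine p as stated.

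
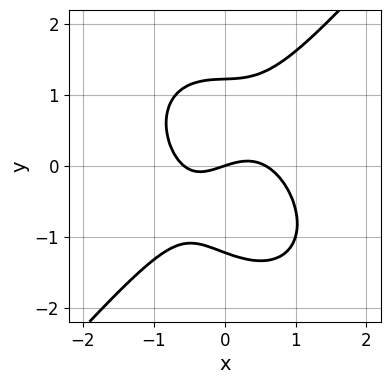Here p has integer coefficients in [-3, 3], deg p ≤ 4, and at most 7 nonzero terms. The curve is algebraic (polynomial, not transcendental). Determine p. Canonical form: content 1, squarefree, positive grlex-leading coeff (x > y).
3*x^3 - 2*y^3 + x*y - x + 3*y

The degree is 3 — the shape is more complex than any degree-2 curve.
From the axis intercepts and sections: it meets the x-axis at x = 0 (among the integer gridlines); it meets the y-axis at y = 0 (among the integer gridlines).
Putting this together gives p.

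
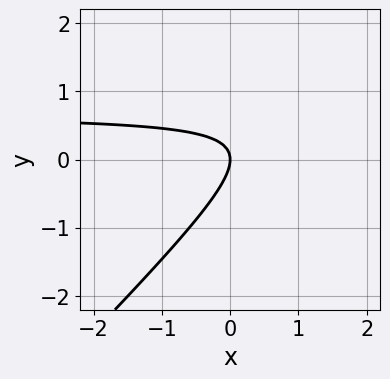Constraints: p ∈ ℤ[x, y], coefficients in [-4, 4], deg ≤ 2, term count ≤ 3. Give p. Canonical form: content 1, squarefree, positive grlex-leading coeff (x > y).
3*x*y - 3*y^2 - 2*x

(a) The degree is 2 — the shape is more complex than any degree-1 curve.
(b) Observable constraints: it meets the x-axis at x = 0 (among the integer gridlines); it crosses the y-axis at the gridline y = 0.
(c) Matching integer coefficients to the picture gives p.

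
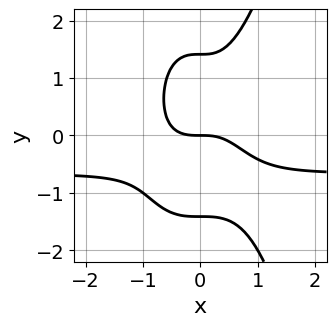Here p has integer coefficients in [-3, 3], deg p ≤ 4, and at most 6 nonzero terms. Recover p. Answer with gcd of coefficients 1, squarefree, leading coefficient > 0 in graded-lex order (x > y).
3*x^3*y + 2*x^3 - y^3 + 2*y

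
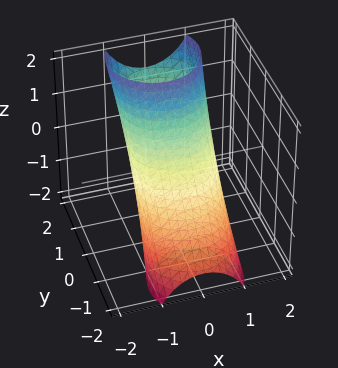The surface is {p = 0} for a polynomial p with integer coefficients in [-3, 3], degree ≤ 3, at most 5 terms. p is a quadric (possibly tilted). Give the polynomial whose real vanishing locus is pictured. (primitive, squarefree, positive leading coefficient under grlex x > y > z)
1. Degree: a generic line meets the surface in up to 2 points, so deg p = 2.
2. Observable constraints: among the integer gridlines, it crosses the x-axis at x ∈ {-1, 1}; among the integer gridlines, it crosses the y-axis at y ∈ {-1, 1}.
3. Putting this together gives p.

2*x^2 + 2*y^2 - 3*y*z + z^2 - 2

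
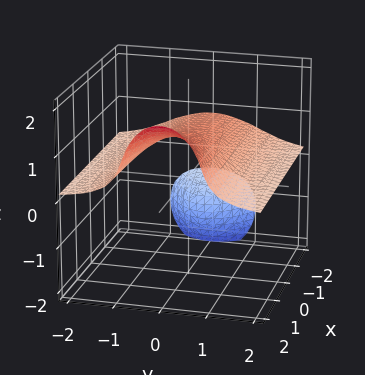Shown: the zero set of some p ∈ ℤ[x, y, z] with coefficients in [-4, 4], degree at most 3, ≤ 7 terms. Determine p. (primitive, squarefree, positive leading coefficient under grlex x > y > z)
I count 2 distinct pieces. Treating them together as one polynomial.
Degree: a generic line meets the surface in up to 3 points, so deg p = 3.
Against the integer gridlines: no x-intercept at any integer in the box; one z-axis crossing is at z = 1.
Fitting integer coefficients to these (and the overall shape) gives p.

2*x*z^2 - 3*y^2*z - 2*z^3 - x*z + 2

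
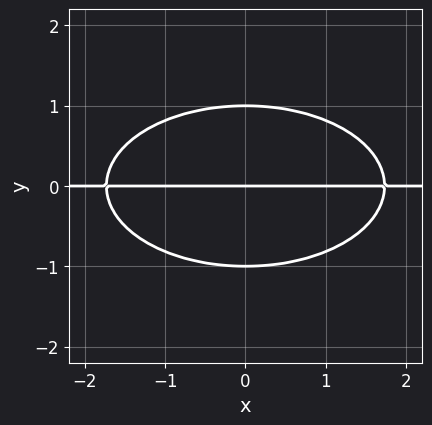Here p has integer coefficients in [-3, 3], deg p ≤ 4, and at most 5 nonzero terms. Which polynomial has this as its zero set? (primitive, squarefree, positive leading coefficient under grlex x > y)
(a) Degree: a generic line meets the curve in up to 3 points, so deg p = 3.
(b) Symmetries: the x ↦ −x reflection is a symmetry, so x appears only in even powers.
(c) Observable constraints: every point of the x-axis in the box is on the curve; among the integer gridlines, it crosses the y-axis at y ∈ {-1, 0, 1}.
(d) The integer polynomial consistent with all of this is the stated p.

x^2*y + 3*y^3 - 3*y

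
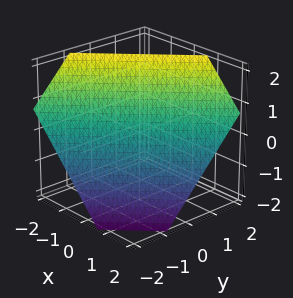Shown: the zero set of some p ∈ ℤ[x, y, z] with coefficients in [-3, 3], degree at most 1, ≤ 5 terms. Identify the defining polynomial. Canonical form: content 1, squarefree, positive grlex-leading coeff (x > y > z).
1. Degree: the surface is flat (a plane), so deg p = 1.
2. Putting this together gives p.

3*x - 3*y + 3*z - 2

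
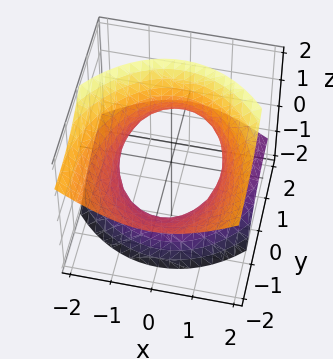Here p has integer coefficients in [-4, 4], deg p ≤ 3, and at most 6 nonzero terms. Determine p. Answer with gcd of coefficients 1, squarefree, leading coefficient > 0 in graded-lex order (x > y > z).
(a) Degree: the shape is more complex than any degree-1 surface, so deg p = 2.
(b) From the axis intercepts and sections: it misses every integer gridline on the z-axis.
(c) Assembling these constraints gives the stated polynomial.

2*x^2 + y^2 + 3*y*z - 2*z^2 - 3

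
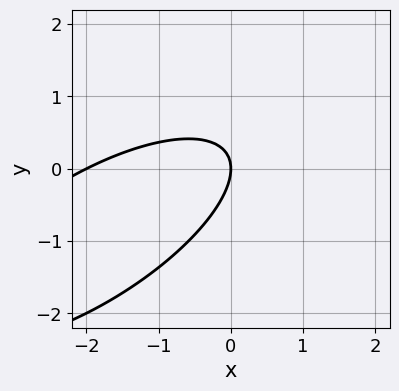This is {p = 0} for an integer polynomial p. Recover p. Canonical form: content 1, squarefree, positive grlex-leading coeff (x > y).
x^2 - 2*x*y + 2*y^2 + 2*x

1. The degree is 2 — no degree-1 curve has this shape.
2. Reading off the gridlines: the x-axis gridline crossings are at x ∈ {-2, 0}; it crosses the y-axis at the gridline y = 0.
3. Together with the visible shape, these determine p as stated.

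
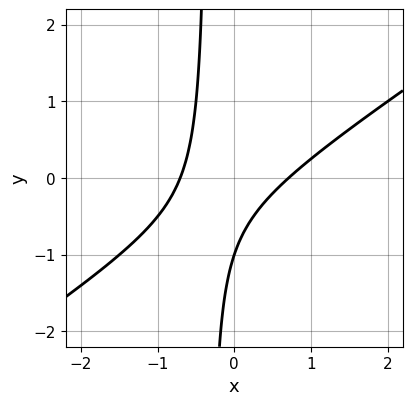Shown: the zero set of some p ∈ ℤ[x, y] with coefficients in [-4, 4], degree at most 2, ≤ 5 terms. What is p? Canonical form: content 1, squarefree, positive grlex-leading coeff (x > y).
(a) Degree: no degree-1 curve has this shape, so deg p = 2.
(b) Reading off the gridlines: it meets the y-axis at y = -1 (among the integer gridlines).
(c) Fitting integer coefficients to these (and the overall shape) gives p.

2*x^2 - 3*x*y - y - 1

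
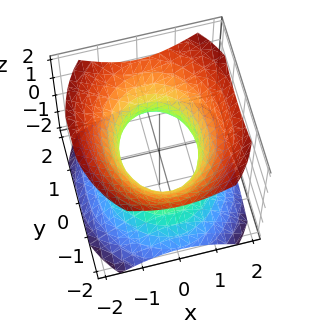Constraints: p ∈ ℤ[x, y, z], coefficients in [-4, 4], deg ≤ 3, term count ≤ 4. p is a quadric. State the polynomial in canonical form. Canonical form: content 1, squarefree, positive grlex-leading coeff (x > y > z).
1. Degree: an hourglass — one-sheet hyperboloid; a quadric, so deg p = 2.
2. Symmetries: the y ↦ −y reflection is a symmetry, so y appears only in even powers; mirror symmetry x ↦ −x ⇒ only even powers of x; mirror symmetry z ↦ −z ⇒ only even powers of z.
3. Against the integer gridlines: the x-axis gridline crossings are at x ∈ {-1, 1}; the surface avoids every integer z-axis point in the box.
4. Fitting integer coefficients to these (and the overall shape) gives p.

3*x^2 + 2*y^2 - 3*z^2 - 3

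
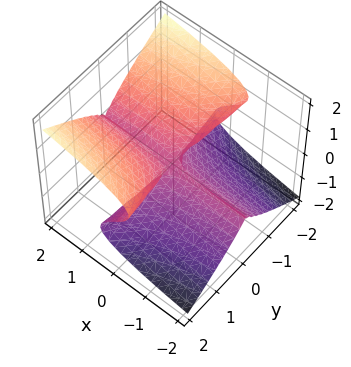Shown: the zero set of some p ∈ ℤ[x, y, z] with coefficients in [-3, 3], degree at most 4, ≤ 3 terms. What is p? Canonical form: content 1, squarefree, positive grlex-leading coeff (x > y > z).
x*y^2 + y^2*z - 3*z^3

First, deg p = 3. The shape is more complex than any degree-2 surface.
Next, reading off the gridlines: one z-axis crossing is at z = 0; every point of the y-axis in the box is on the surface; every point of the x-axis in the box is on the surface.
Finally, solving for integer coefficients yields p as stated.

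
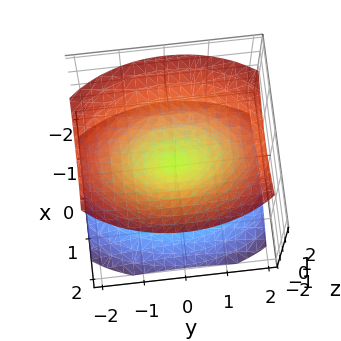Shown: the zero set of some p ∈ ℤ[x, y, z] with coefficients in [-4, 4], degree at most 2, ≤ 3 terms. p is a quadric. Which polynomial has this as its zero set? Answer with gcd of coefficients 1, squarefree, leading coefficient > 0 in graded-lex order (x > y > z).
There are 2 components. They look like related sheets of one shape, so recover p as a whole.
Degree: two nappes meeting at a single point; a quadric, so deg p = 2.
Symmetries: mirror symmetry y ↦ −y ⇒ only even powers of y; it's symmetric under z → −z, forcing even powers of z; the x ↦ −x reflection is a symmetry, so x appears only in even powers.
Observable constraints: it crosses the y-axis at the gridline y = 0; one z-axis crossing is at z = 0.
Matching integer coefficients to the picture gives p.

2*x^2 + y^2 - 2*z^2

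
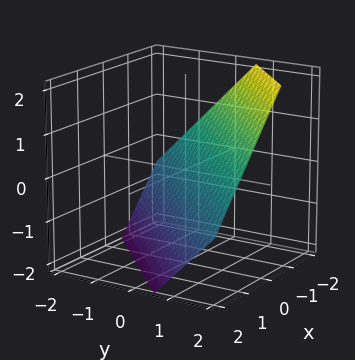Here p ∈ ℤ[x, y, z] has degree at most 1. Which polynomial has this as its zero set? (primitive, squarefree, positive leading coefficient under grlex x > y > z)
1. The degree is 1 — every cross-section is a straight line — this is a plane.
2. Putting this together gives p.

3*x - 3*y + 3*z + 2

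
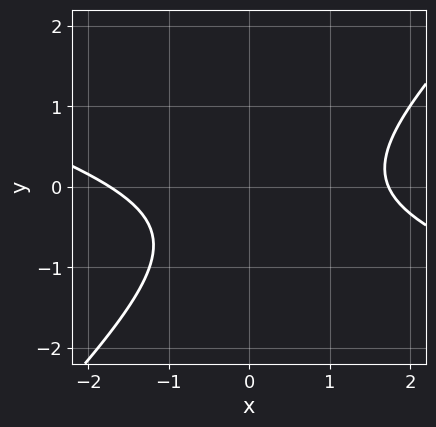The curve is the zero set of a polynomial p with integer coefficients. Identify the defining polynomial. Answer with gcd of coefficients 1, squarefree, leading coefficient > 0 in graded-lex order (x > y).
First, deg p = 2.
Next, against the integer gridlines: it misses every integer gridline on the y-axis.
Finally, together with the visible shape, these determine p as stated.

x^2 + 2*x*y - 3*y^2 - 2*y - 3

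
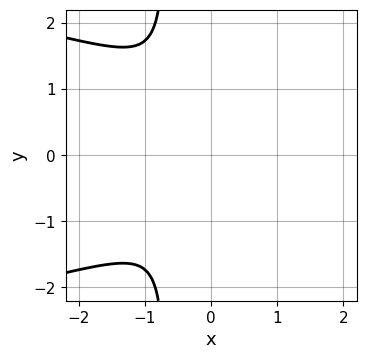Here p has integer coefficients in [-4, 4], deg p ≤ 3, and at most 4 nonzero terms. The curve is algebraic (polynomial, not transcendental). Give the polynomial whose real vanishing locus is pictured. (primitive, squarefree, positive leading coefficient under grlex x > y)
First, deg p = 3. No degree-2 curve has this shape.
Then, symmetries: the y ↦ −y reflection is a symmetry, so y appears only in even powers.
Finally, putting this together gives p.

3*x*y^2 + 3*x^2 + 2*y^2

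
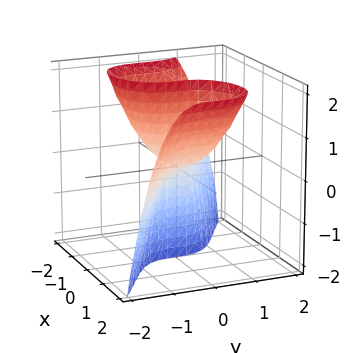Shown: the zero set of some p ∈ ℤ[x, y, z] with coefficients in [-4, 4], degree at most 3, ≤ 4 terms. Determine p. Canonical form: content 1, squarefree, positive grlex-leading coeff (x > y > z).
x^3 + 2*y^3 - 2*x*z

1. Degree: the shape is more complex than any degree-2 surface, so deg p = 3.
2. Checking where it meets the axes: one y-axis crossing is at y = 0; one x-axis crossing is at x = 0; the visible z-axis segment lies entirely on the surface.
3. Together with the visible shape, these determine p as stated.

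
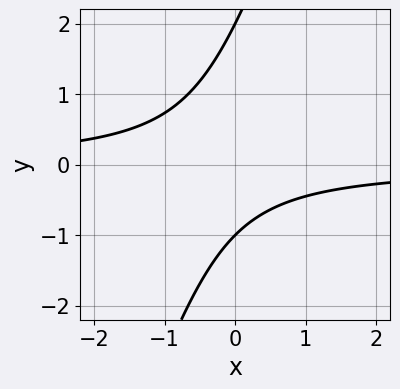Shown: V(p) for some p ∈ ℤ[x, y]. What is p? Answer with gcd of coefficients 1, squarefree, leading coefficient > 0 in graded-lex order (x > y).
3*x*y - y^2 + y + 2

1. The degree is 2 — a generic line meets the curve in up to 2 points.
2. Observable constraints: among the integer gridlines, it crosses the y-axis at y ∈ {-1, 2}; the curve avoids every integer x-axis point in the box.
3. Putting this together gives p.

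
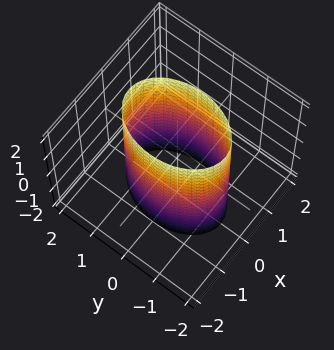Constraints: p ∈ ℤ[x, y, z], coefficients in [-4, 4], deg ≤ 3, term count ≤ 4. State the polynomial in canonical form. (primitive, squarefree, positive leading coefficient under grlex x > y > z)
2*x^2 + y^2 - 2

Degree: a cylinder; a quadric, so deg p = 2.
Symmetries: mirror symmetry y ↦ −y ⇒ only even powers of y; it's symmetric under z → −z, forcing even powers of z; the x ↦ −x reflection is a symmetry, so x appears only in even powers.
From the visible intercepts: it misses every integer gridline on the z-axis; the x-axis gridline crossings are at x ∈ {-1, 1}.
These observations pin down the coefficients.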